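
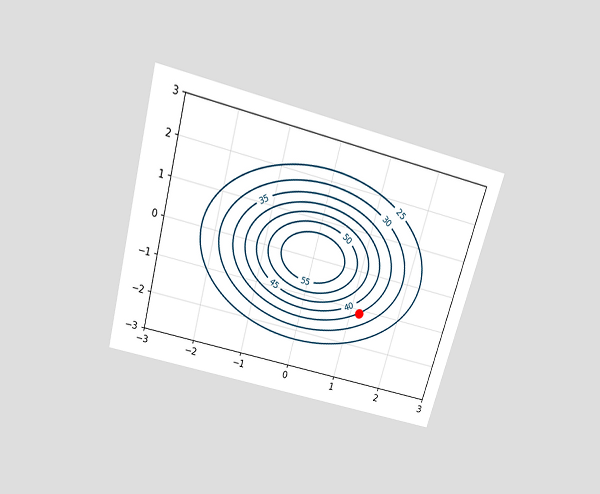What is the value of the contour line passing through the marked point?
35

The chart is tilted about 15° clockwise and viewed slightly from above. The marked point sits on the contour labelled 35.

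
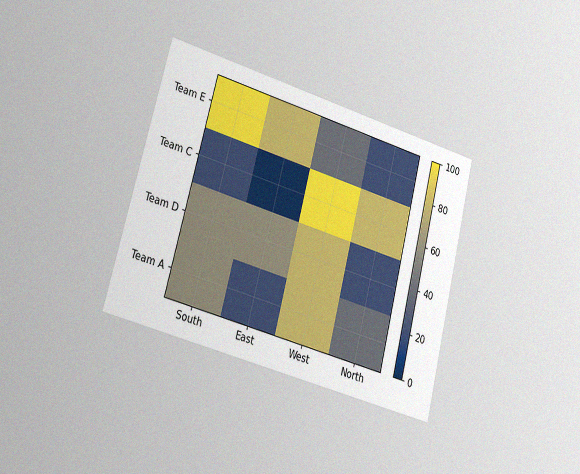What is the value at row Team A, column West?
80

The chart is tilted about 15° clockwise and viewed slightly from the left, with some photo noise. Matching cell (Team A, West) against the colorbar gives 80.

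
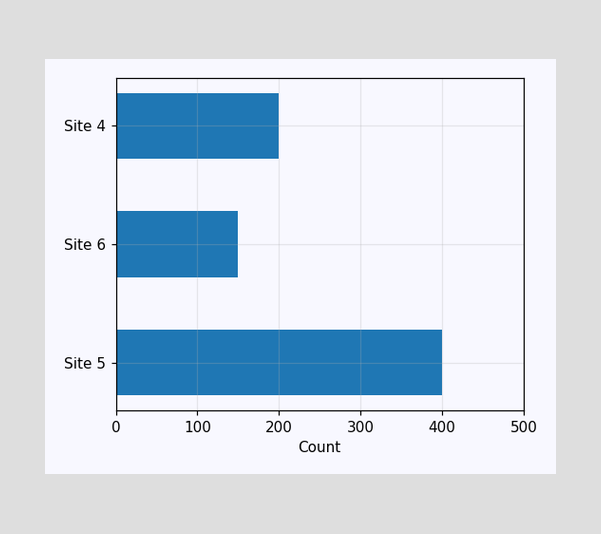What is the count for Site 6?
150

Reading along the chart's x-axis, the Site 6 bar reaches 150.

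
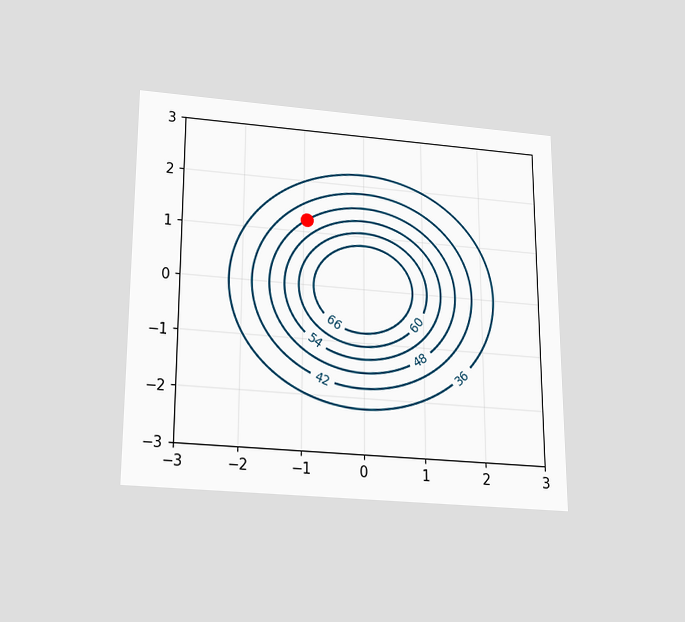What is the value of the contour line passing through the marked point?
The chart is viewed slightly from below. The marked point sits on the contour labelled 48.

48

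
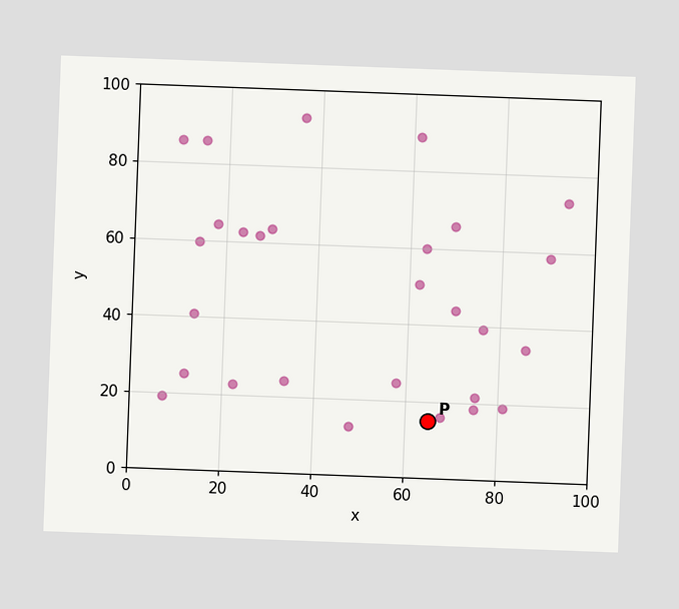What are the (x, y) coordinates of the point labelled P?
The chart is tilted about 2° clockwise. Following the gridlines from P to each axis, P sits at (65, 15).

(65, 15)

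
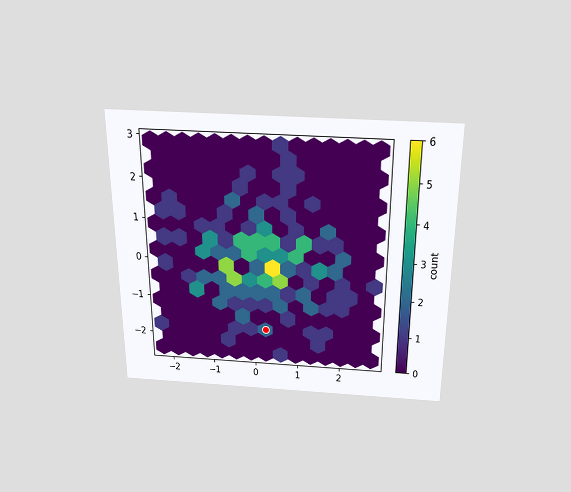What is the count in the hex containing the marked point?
The chart is viewed slightly from above. The marked hex reads 2 on the colorbar.

2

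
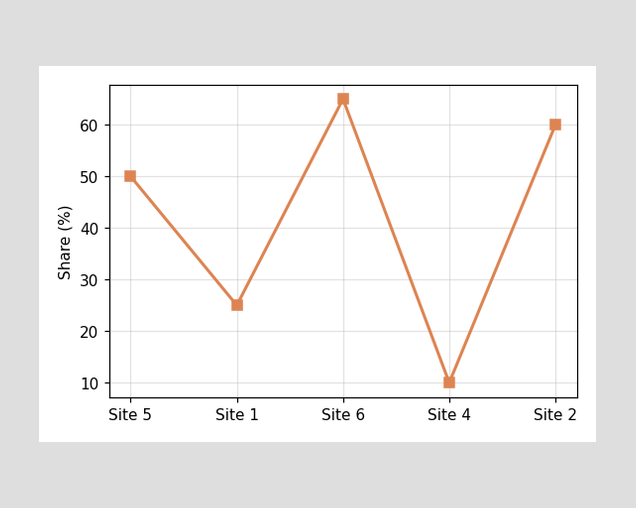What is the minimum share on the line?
10%

The lowest point is at Site 4, and reading across to the y-axis gives 10%.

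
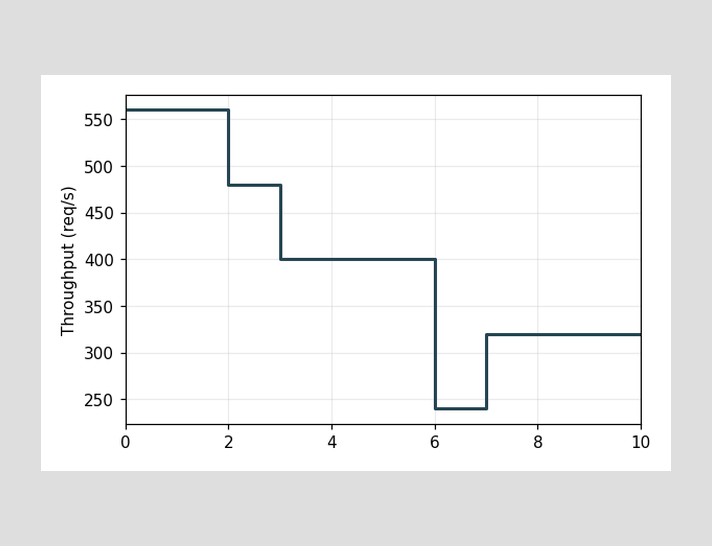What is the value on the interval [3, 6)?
400req/s

On [3, 6) the step sits at 400req/s.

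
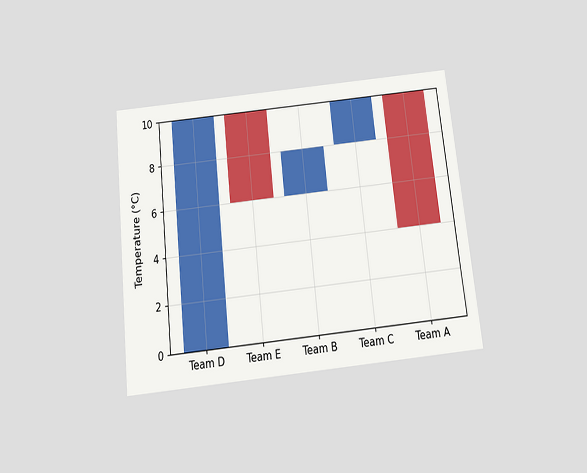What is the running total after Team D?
10°C

The chart is tilted about 6° counter-clockwise and viewed slightly from below. After Team D the running total reaches 10°C.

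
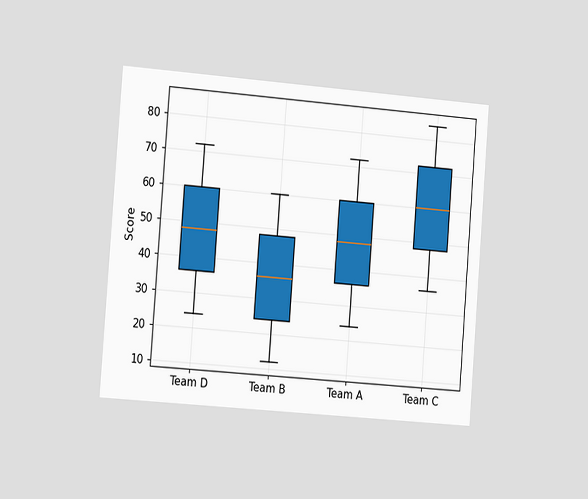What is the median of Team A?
The chart is tilted about 4° clockwise and viewed at a slight angle. The median line in the Team A box sits at 48.

48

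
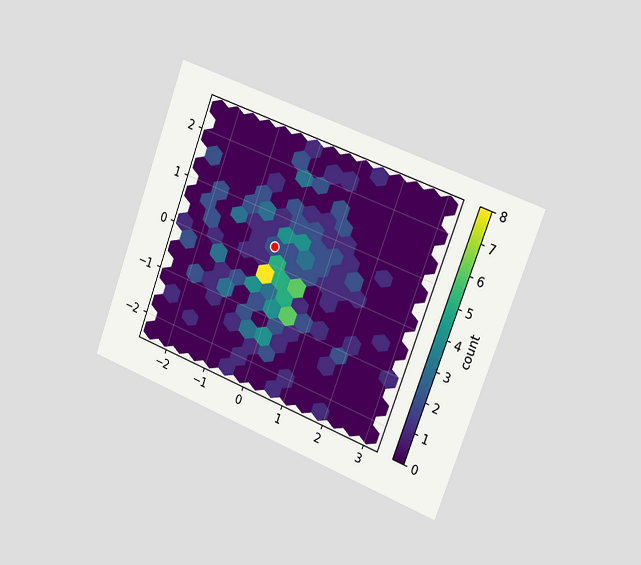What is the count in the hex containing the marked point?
The chart is tilted about 21° clockwise and viewed slightly from the right. The marked hex reads 2 on the colorbar.

2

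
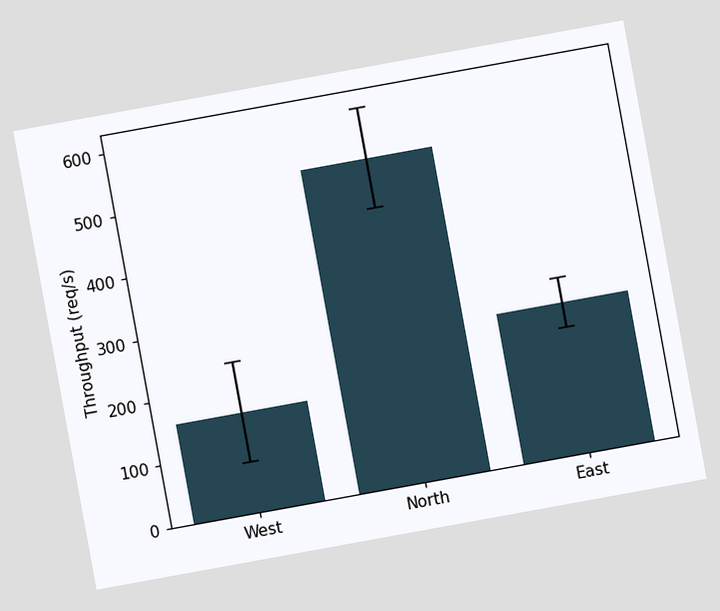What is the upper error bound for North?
600req/s

The chart is tilted about 10° counter-clockwise. The North bar's upper whisker reaches 600req/s.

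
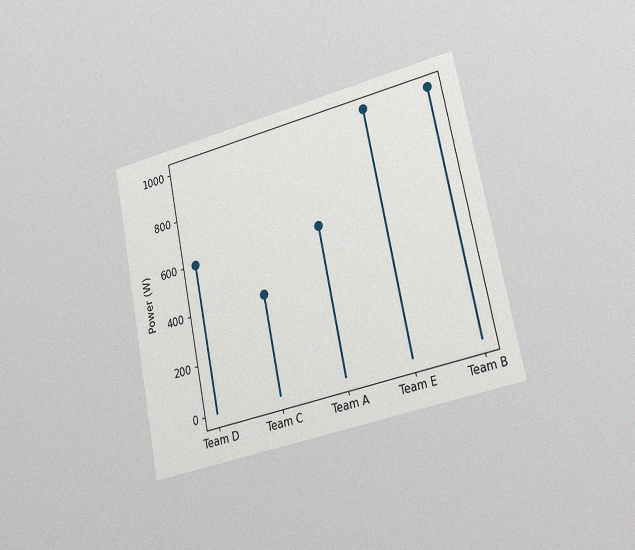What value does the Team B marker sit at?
The chart is tilted about 12° counter-clockwise and viewed slightly from the right, with some photo noise. The Team B marker sits at 1000W.

1000W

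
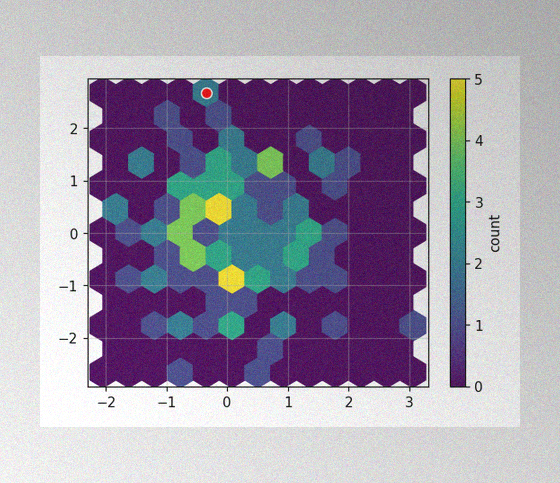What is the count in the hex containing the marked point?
2

The image has some photo noise and uneven lighting. The marked hex reads 2 on the colorbar.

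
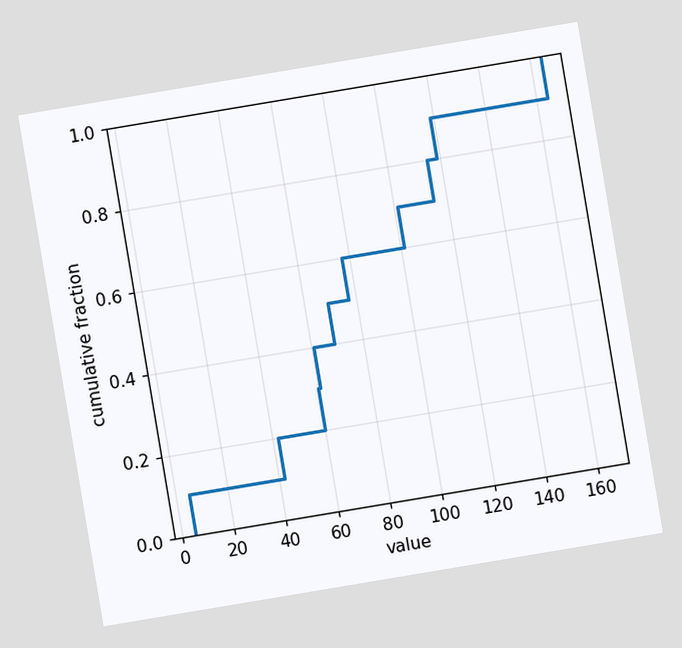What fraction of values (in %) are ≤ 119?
The chart is tilted about 10° counter-clockwise. At x=119 the ECDF step is at 90%.

90%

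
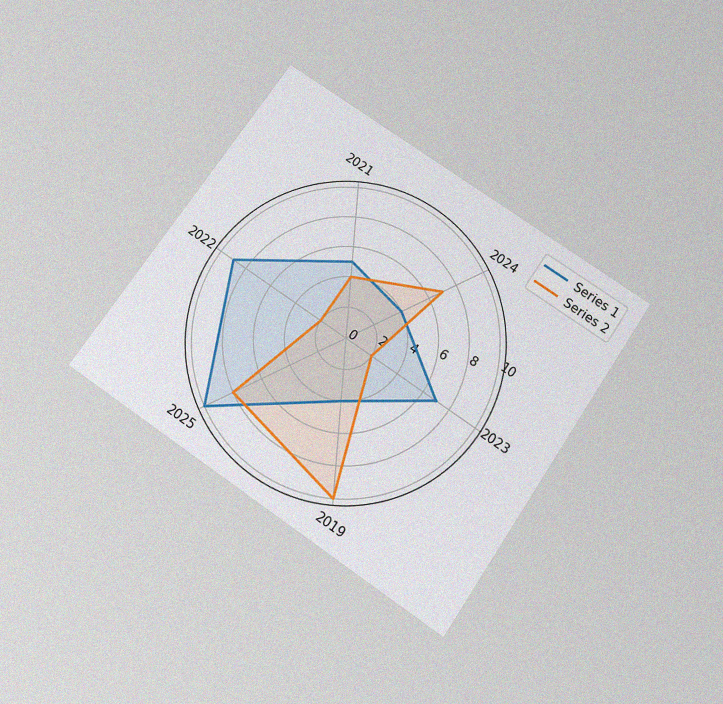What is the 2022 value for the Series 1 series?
9

The chart is tilted about 34° clockwise and viewed slightly from below, with some photo noise. On the 2022 axis, Series 1 reaches 9.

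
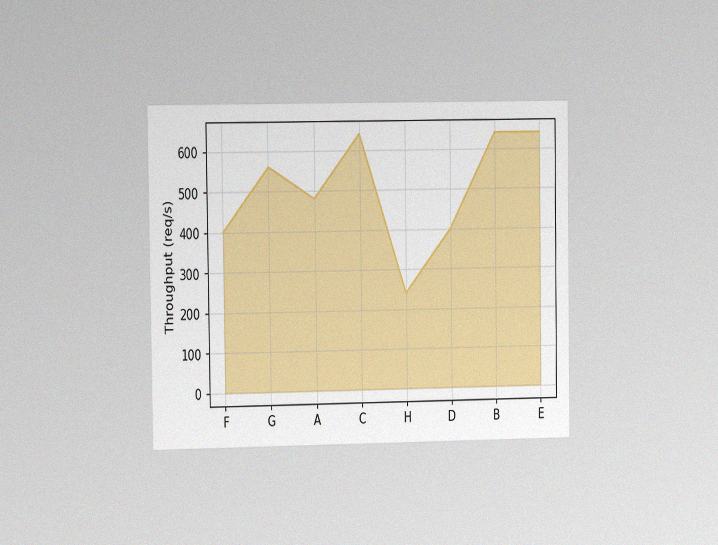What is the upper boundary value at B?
640req/s

The chart is viewed at a slight angle, with some photo noise. At B the upper boundary is at 640req/s.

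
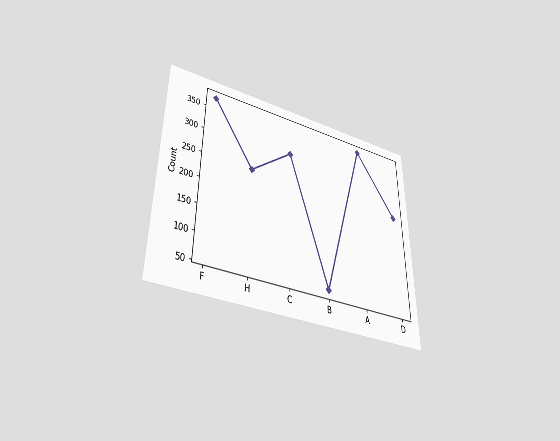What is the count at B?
62

The chart is viewed slightly from below. At B, the line is at 62.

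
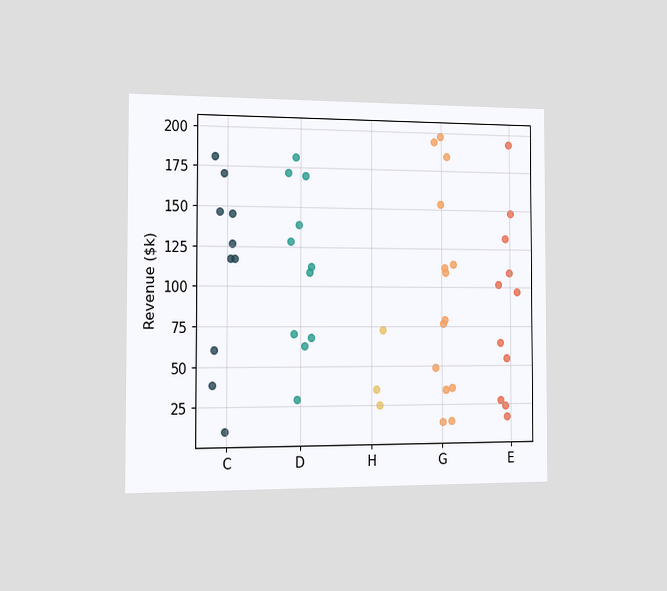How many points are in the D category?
The chart is viewed slightly from the left. Counting the markers in the D column gives 11.

11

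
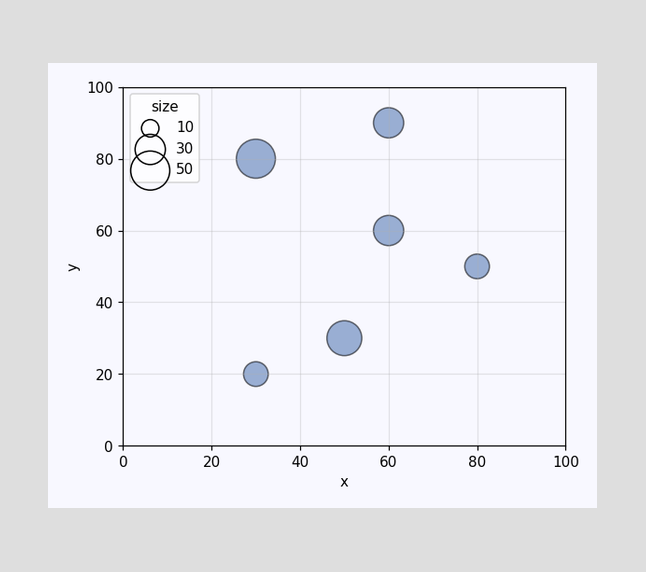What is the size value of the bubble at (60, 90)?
30

Matching the bubble at (60, 90) against the size legend gives 30.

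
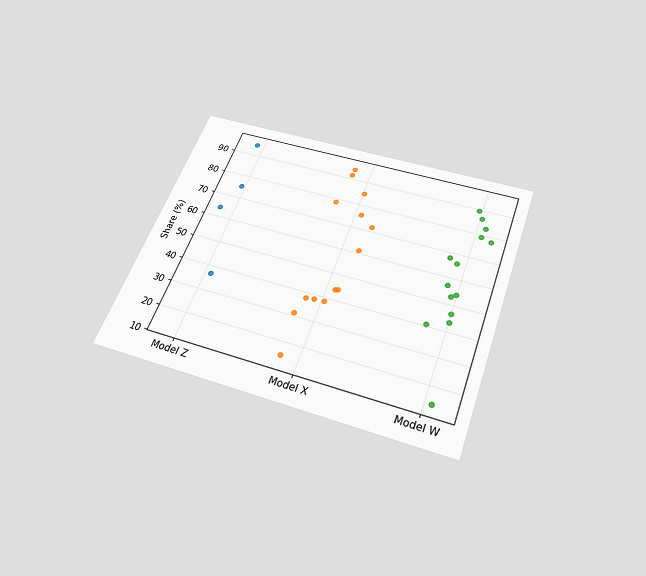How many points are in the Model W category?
The chart is tilted about 20° clockwise and viewed slightly from below. Counting the markers in the Model W column gives 14.

14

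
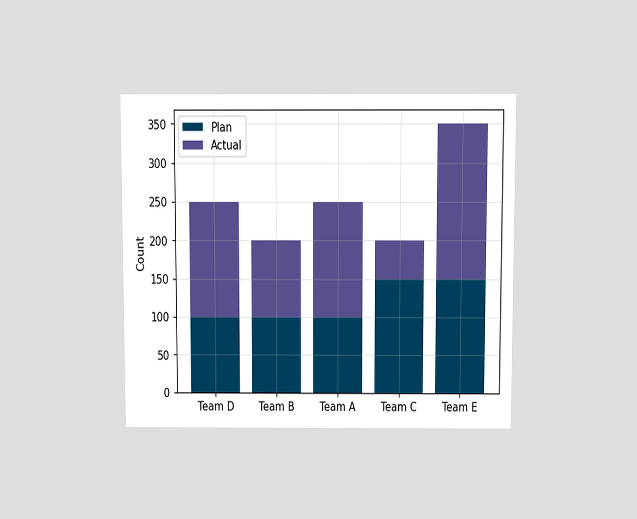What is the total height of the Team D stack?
The chart is viewed slightly from above. The Team D stack's top reaches 250 on the y-axis.

250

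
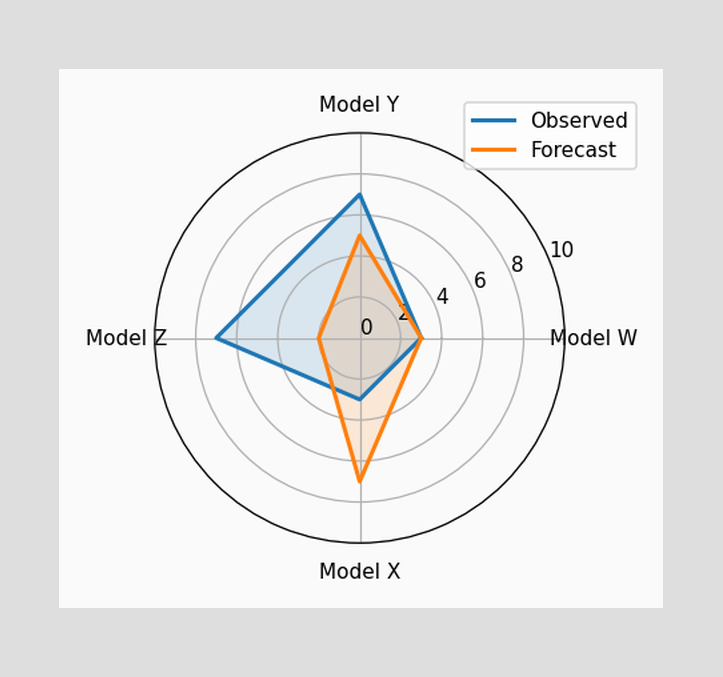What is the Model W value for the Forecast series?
3

On the Model W axis, Forecast reaches 3.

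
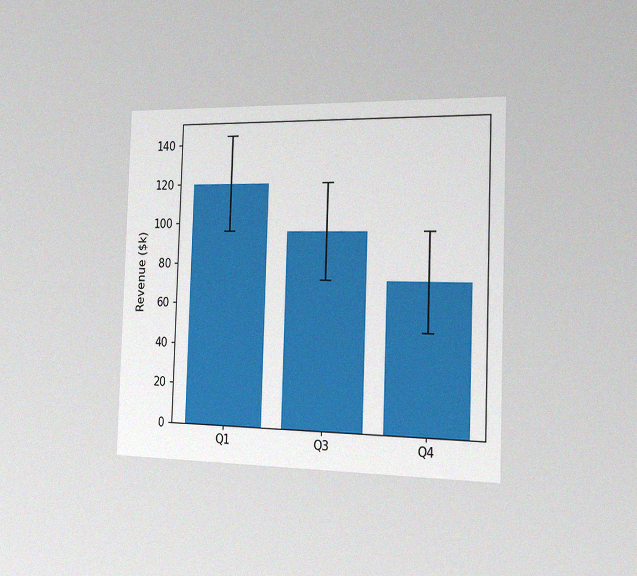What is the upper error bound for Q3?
The chart is viewed slightly from the right, with some photo noise. The Q3 bar's upper whisker reaches $120k.

$120k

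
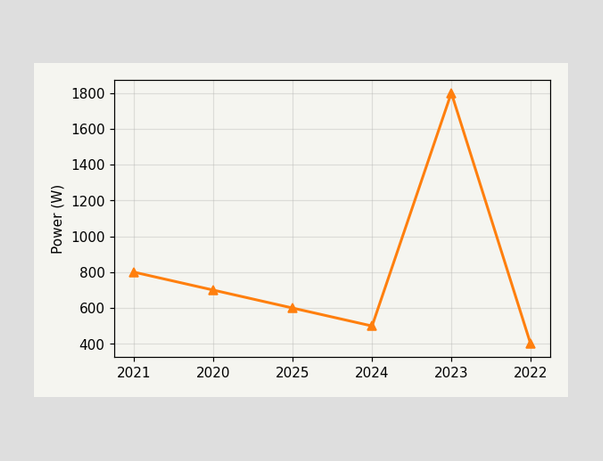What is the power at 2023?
At 2023, the line is at 1800W.

1800W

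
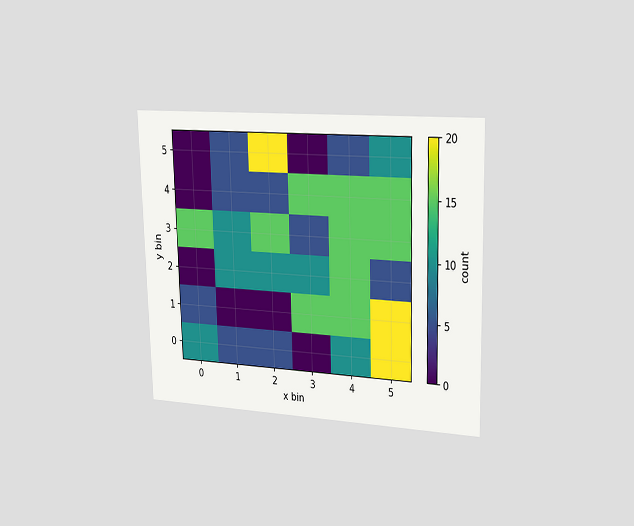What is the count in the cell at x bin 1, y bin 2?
10

The chart is viewed slightly from the right. Matching the cell (1, 2) against the colorbar gives 10.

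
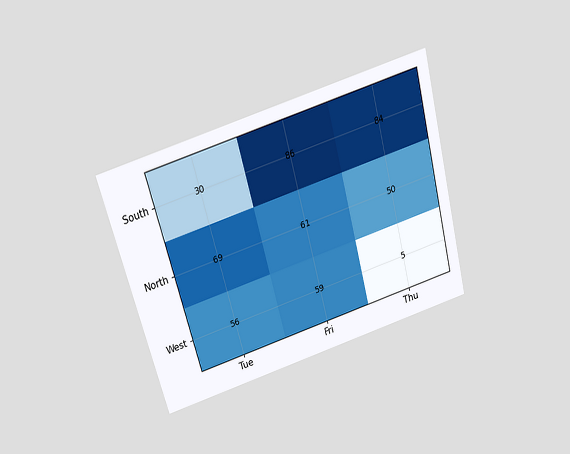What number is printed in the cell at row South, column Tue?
The chart is tilted about 15° counter-clockwise and viewed slightly from above. The (South, Tue) cell reads 30.

30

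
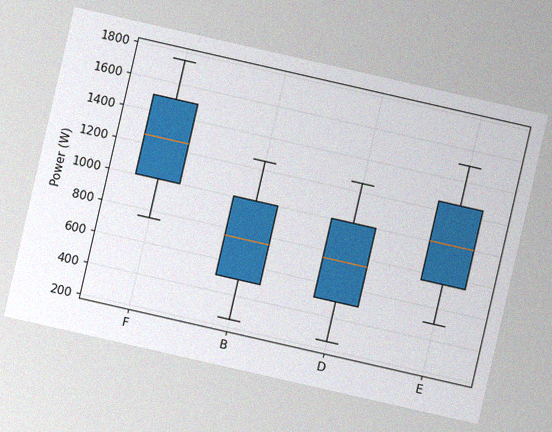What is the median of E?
The chart is tilted about 13° clockwise, with some photo noise. The median line in the E box sits at 1000W.

1000W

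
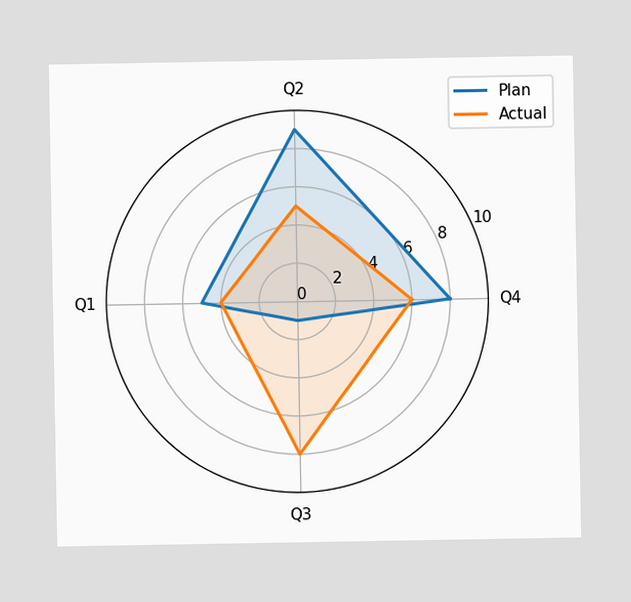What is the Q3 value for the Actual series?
8

On the Q3 axis, Actual reaches 8.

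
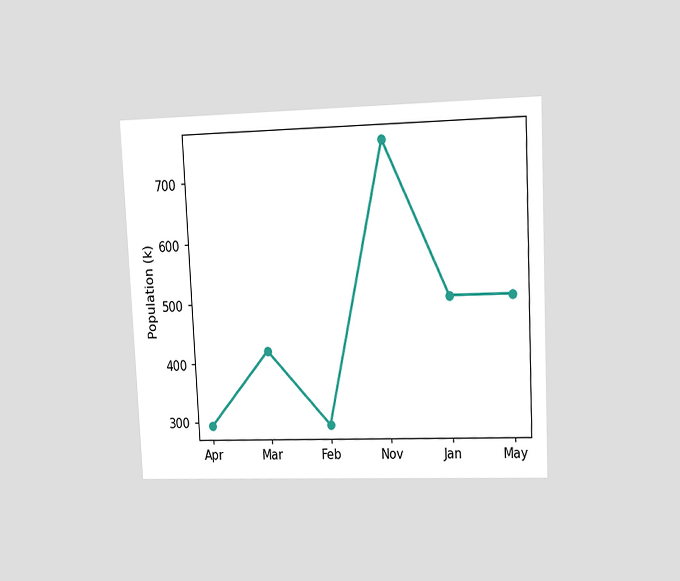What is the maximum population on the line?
756k

The chart is tilted about 3° counter-clockwise and viewed at a slight angle. The highest point is at Nov, and reading across to the y-axis gives 756k.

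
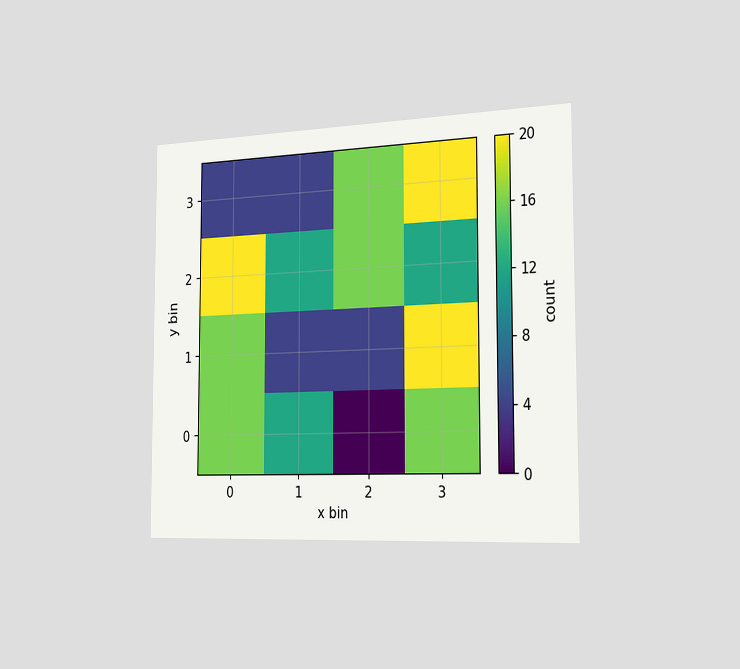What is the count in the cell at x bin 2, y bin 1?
4

The chart is viewed slightly from the right. Matching the cell (2, 1) against the colorbar gives 4.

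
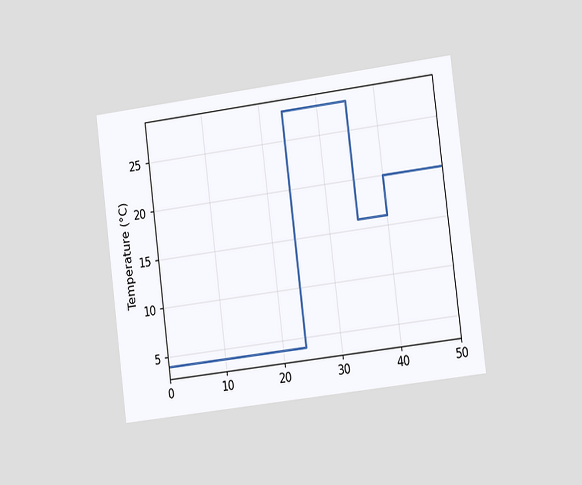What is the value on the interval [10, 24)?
4°C

The chart is tilted about 7° counter-clockwise and viewed slightly from the right. On [10, 24) the step sits at 4°C.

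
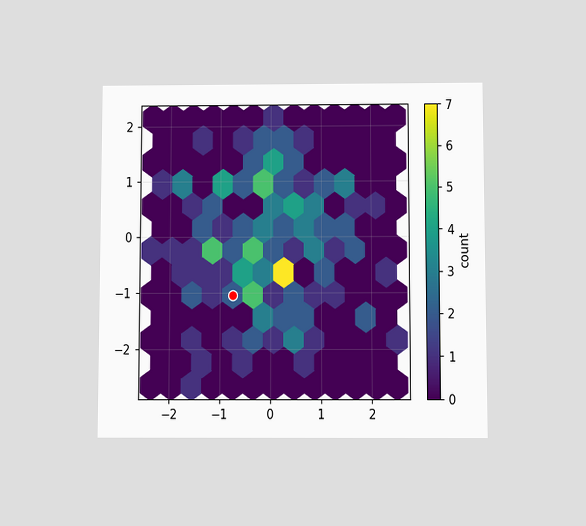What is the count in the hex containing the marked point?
2

The chart is viewed slightly from below. The marked hex reads 2 on the colorbar.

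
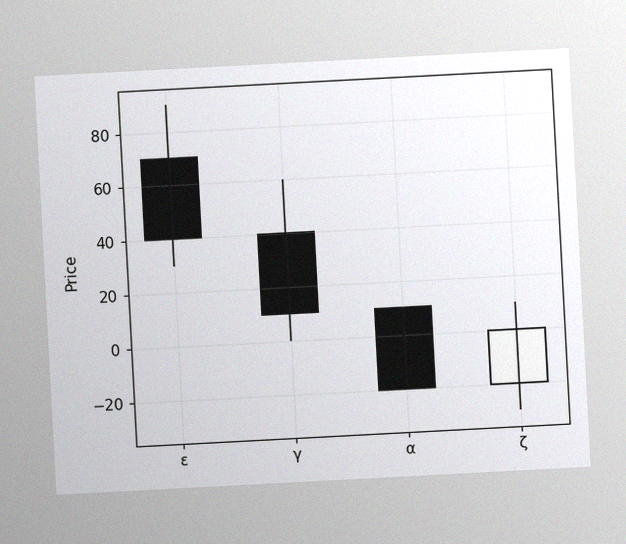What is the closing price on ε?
40

The chart is tilted about 3° counter-clockwise, with some photo noise. The ε candle closes at 40.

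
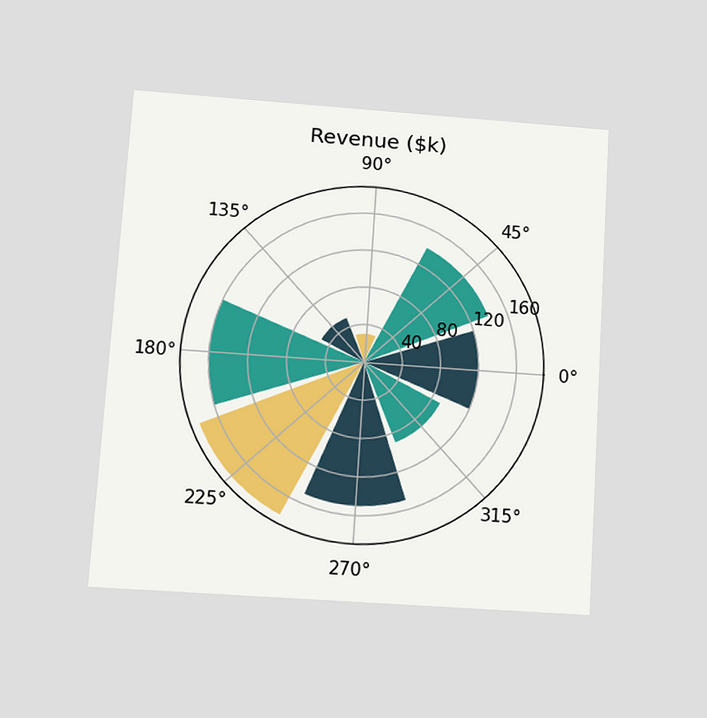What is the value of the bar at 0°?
The chart is tilted about 4° clockwise and viewed at a slight angle. The bar at 0° reaches $120k on the radial axis.

$120k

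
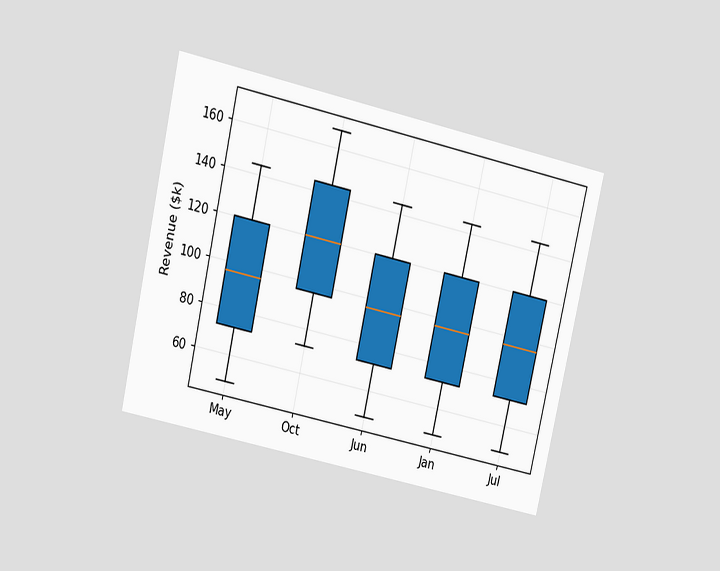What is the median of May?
The chart is tilted about 13° clockwise and viewed slightly from above. The median line in the May box sits at $96k.

$96k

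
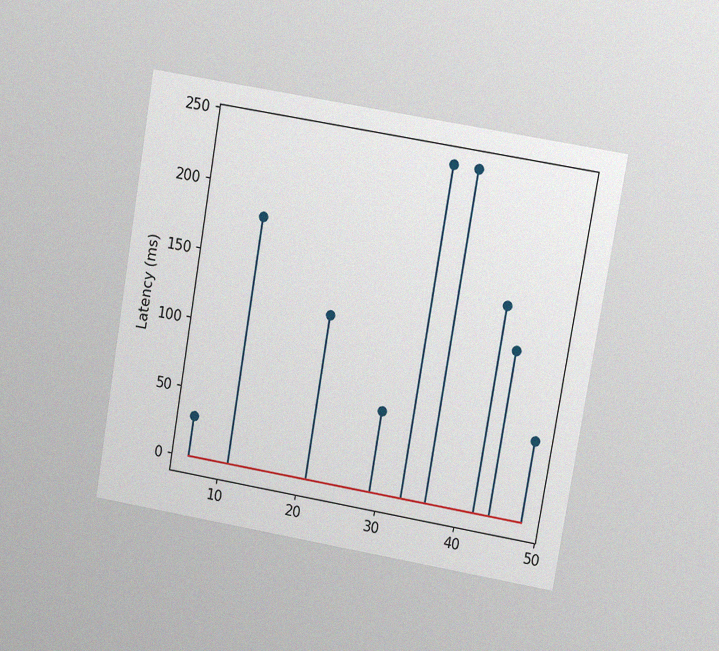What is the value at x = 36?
The chart is tilted about 10° clockwise and viewed at a slight angle, with some photo noise. The stem at x=36 reaches 240ms.

240ms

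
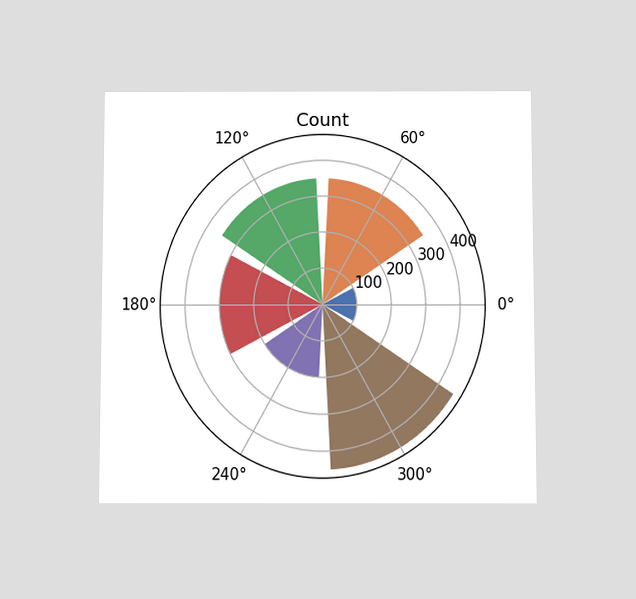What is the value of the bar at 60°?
The chart is viewed slightly from below. The bar at 60° reaches 350 on the radial axis.

350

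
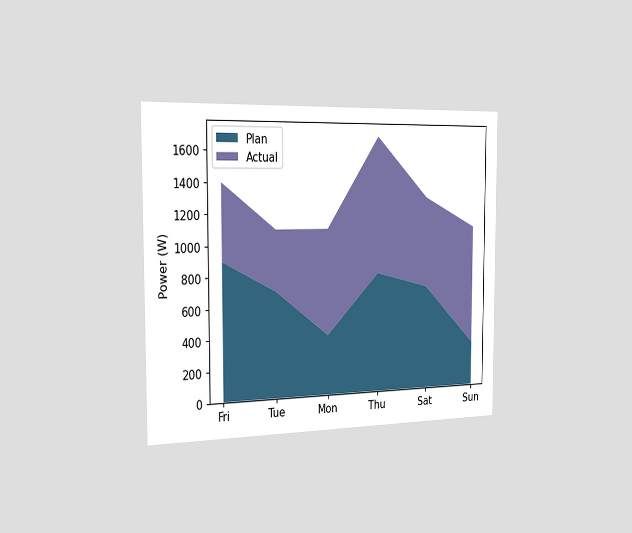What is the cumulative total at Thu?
1700W

The chart is viewed slightly from the left. The stacked total at Thu reaches 1700W.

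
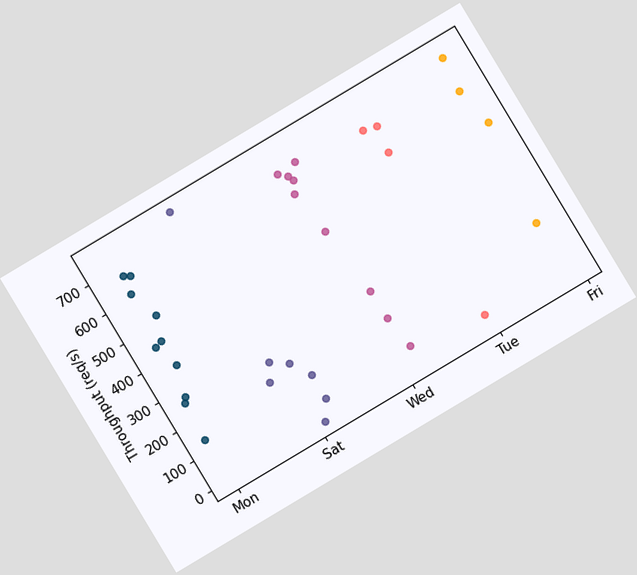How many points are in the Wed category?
The chart is tilted about 31° counter-clockwise. Counting the markers in the Wed column gives 9.

9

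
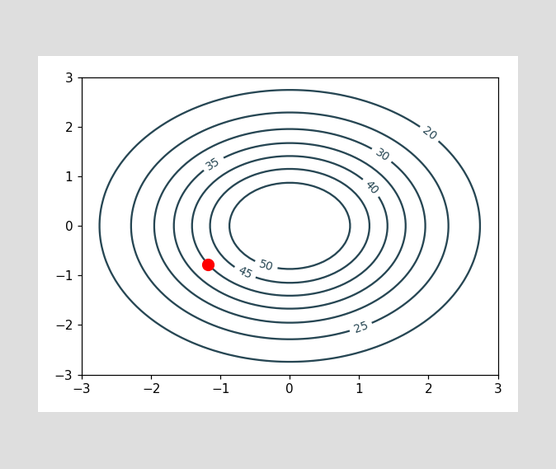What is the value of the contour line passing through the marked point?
The marked point sits on the contour labelled 40.

40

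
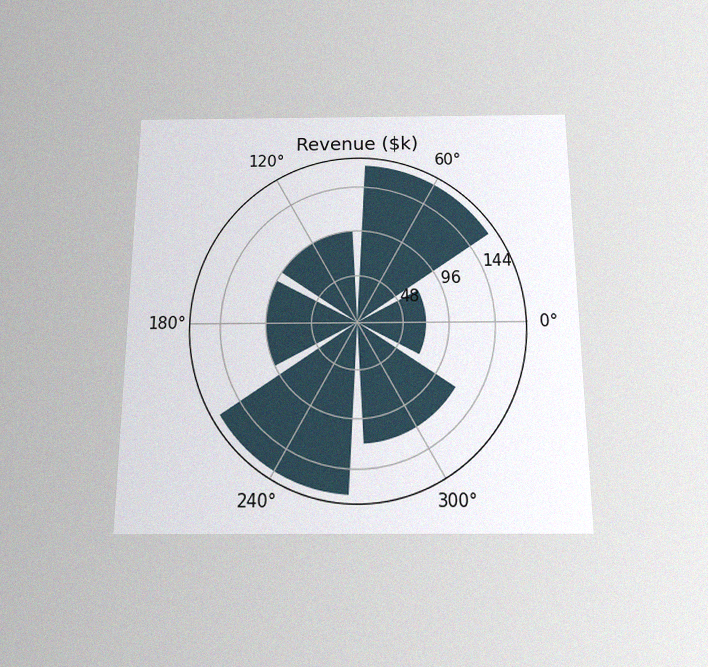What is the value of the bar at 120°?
The chart is viewed slightly from below, with some photo noise. The bar at 120° reaches $96k on the radial axis.

$96k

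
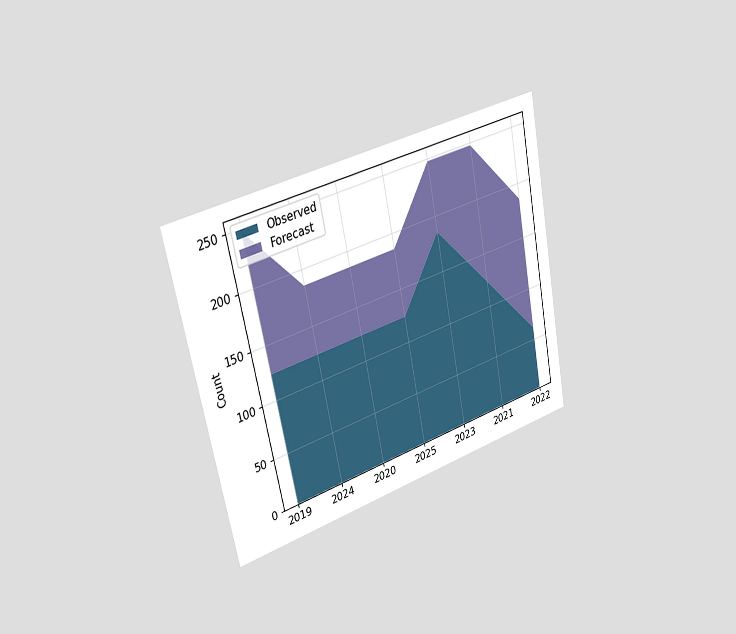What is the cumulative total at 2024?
186

The chart is tilted about 11° counter-clockwise and viewed slightly from the left. The stacked total at 2024 reaches 186.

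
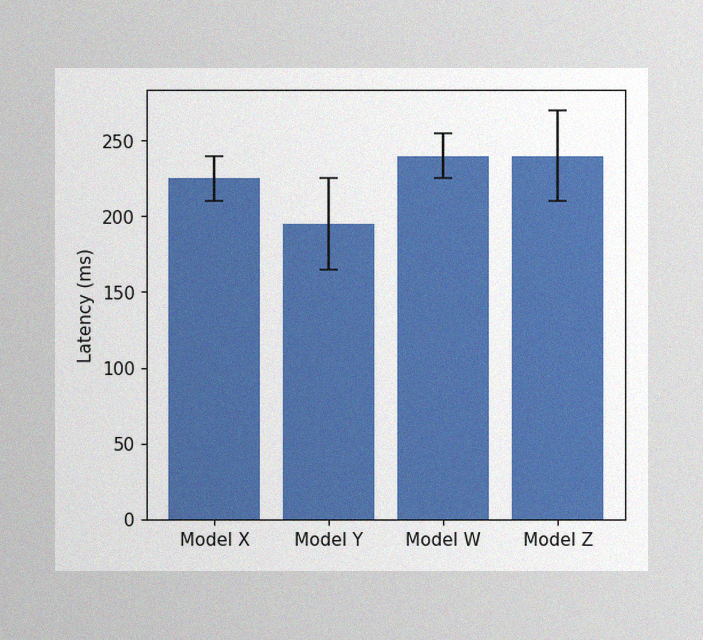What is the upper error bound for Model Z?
The image has some photo noise and uneven lighting. The Model Z bar's upper whisker reaches 270ms.

270ms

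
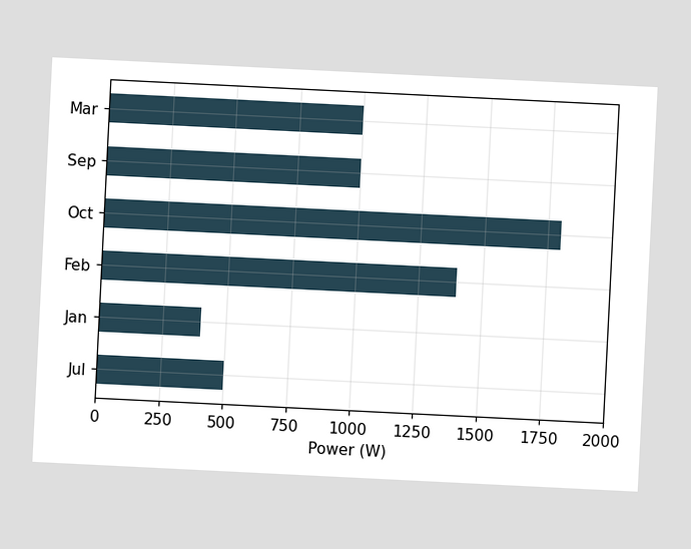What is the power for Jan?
The chart is tilted about 3° clockwise. Reading along the chart's x-axis, the Jan bar reaches 400W.

400W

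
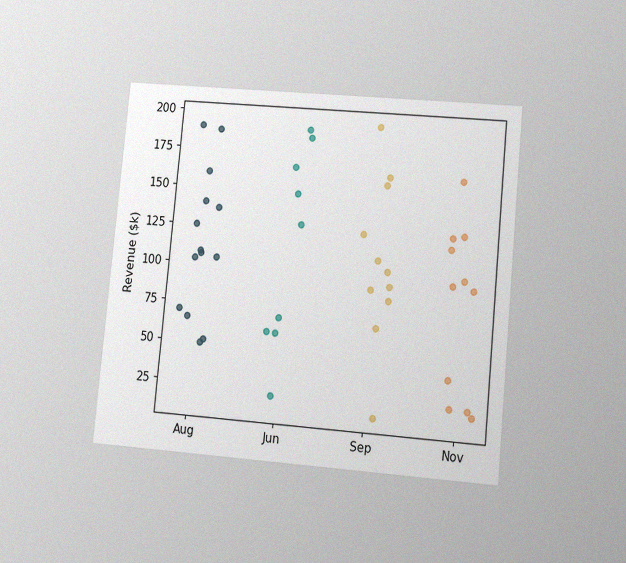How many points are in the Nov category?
The chart is tilted about 5° clockwise and viewed at a slight angle, with some photo noise. Counting the markers in the Nov column gives 11.

11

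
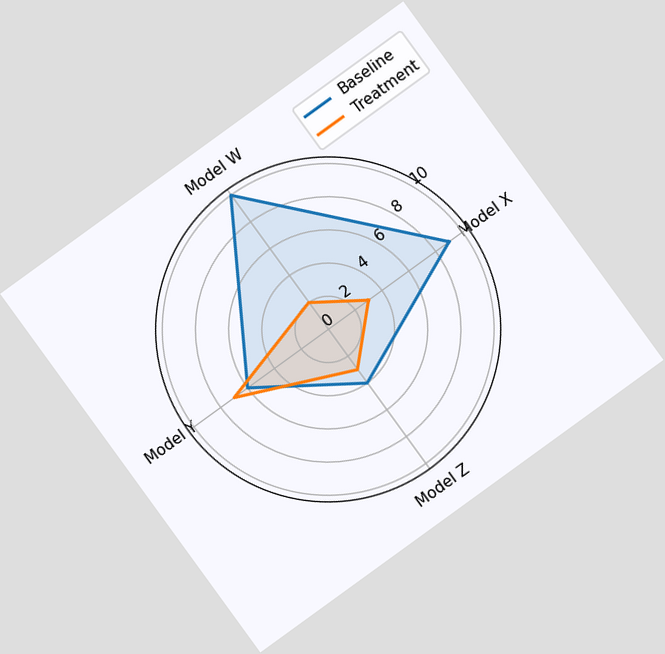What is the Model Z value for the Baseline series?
4

The chart is tilted about 36° counter-clockwise. On the Model Z axis, Baseline reaches 4.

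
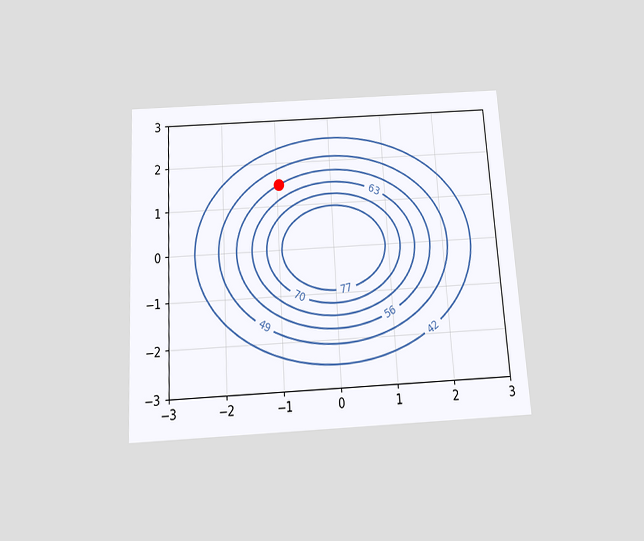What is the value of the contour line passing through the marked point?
56

The chart is tilted about 3° counter-clockwise and viewed slightly from below. The marked point sits on the contour labelled 56.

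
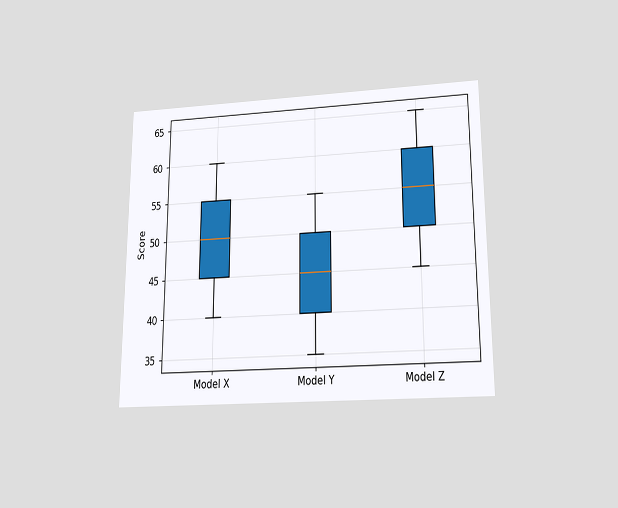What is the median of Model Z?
55

The chart is viewed slightly from below. The median line in the Model Z box sits at 55.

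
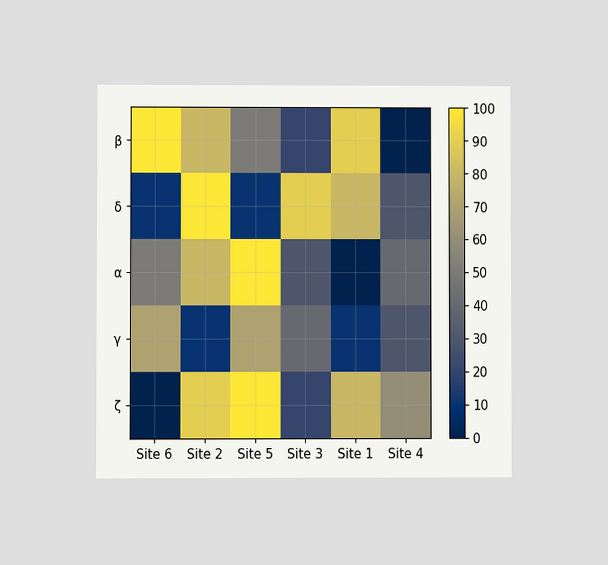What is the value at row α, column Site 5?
The chart is viewed at a slight angle. Matching cell (α, Site 5) against the colorbar gives 100.

100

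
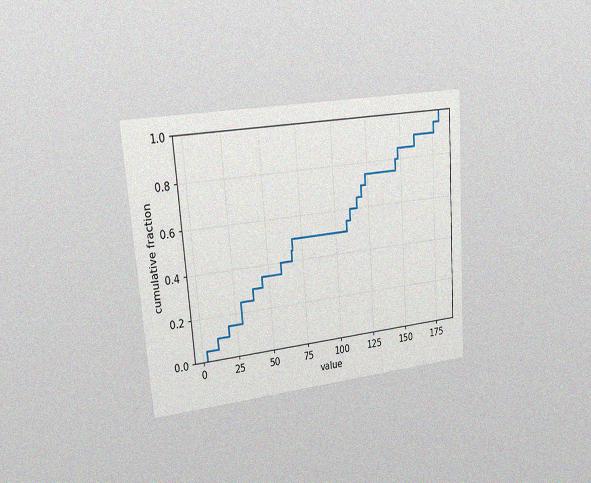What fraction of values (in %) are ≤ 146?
The chart is tilted about 4° counter-clockwise and viewed slightly from the left, with some photo noise. At x=146 the ECDF step is at 80%.

80%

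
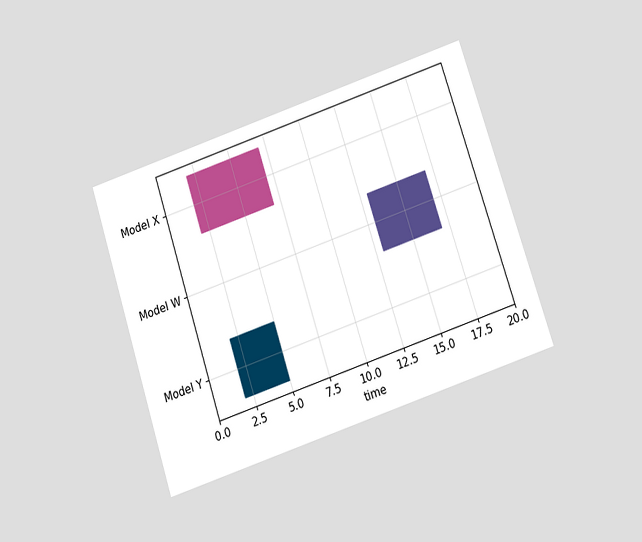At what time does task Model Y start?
2

The chart is tilted about 18° counter-clockwise and viewed slightly from below. The Model Y bar begins at t=2.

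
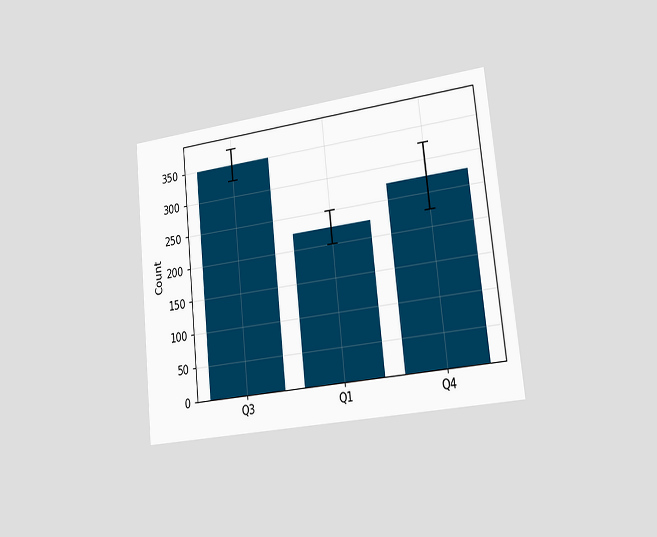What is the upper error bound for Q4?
325

The chart is tilted about 6° counter-clockwise and viewed slightly from the right. The Q4 bar's upper whisker reaches 325.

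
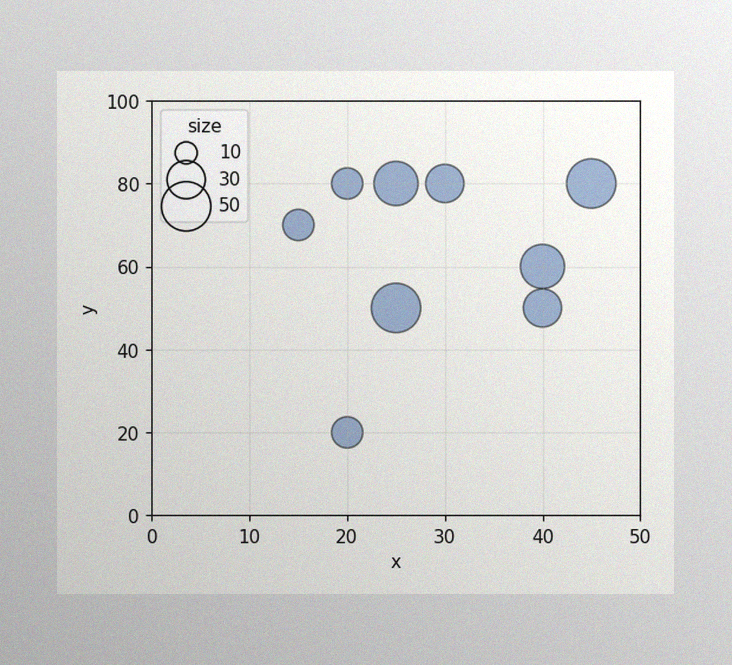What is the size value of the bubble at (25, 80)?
The image has some photo noise and uneven lighting. Matching the bubble at (25, 80) against the size legend gives 40.

40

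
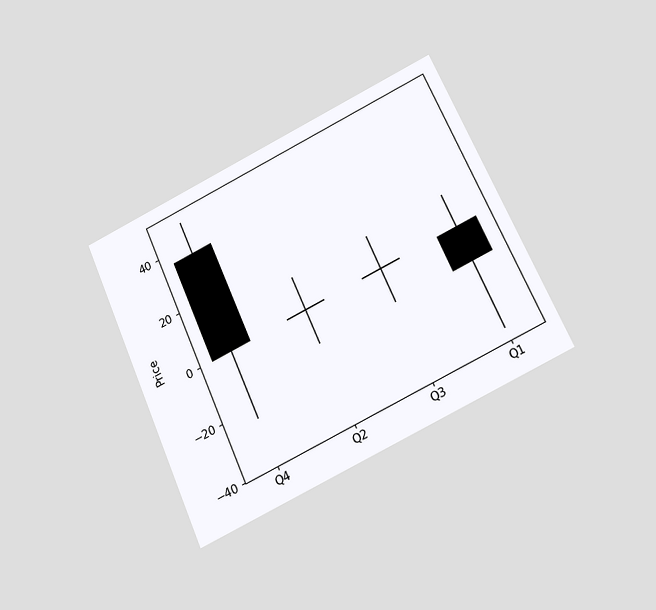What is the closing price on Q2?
0

The chart is tilted about 24° counter-clockwise and viewed slightly from below. The Q2 candle closes at 0.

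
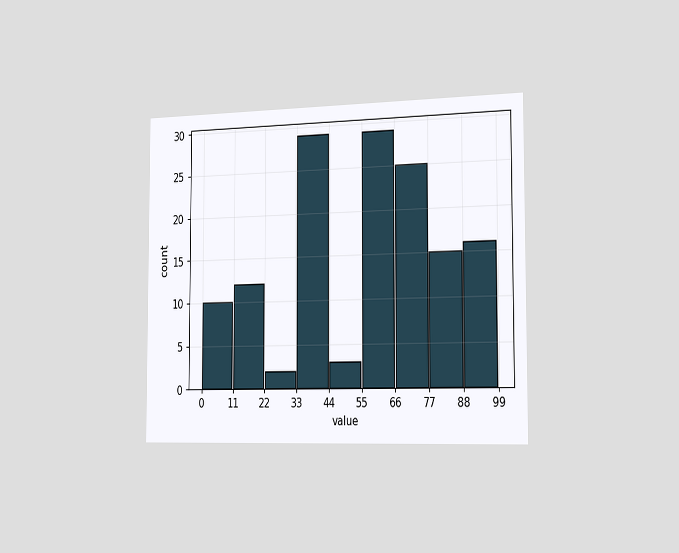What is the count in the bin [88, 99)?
16

The chart is viewed slightly from the right. The [88, 99) bin has height 16.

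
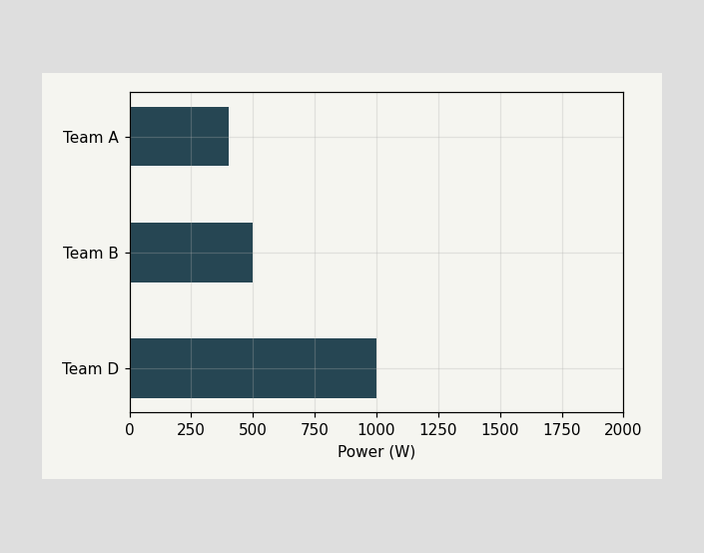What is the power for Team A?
400W

Reading along the chart's x-axis, the Team A bar reaches 400W.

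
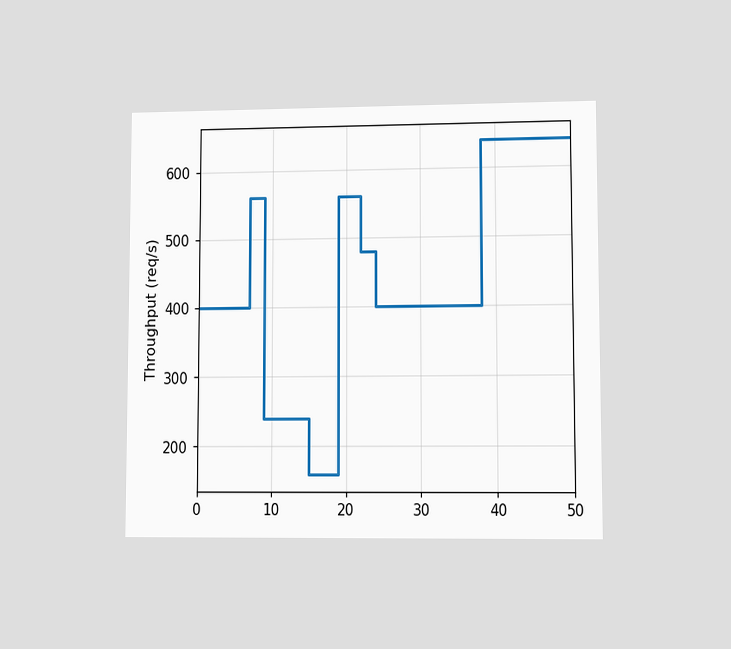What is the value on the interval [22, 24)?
The chart is viewed at a slight angle. On [22, 24) the step sits at 480req/s.

480req/s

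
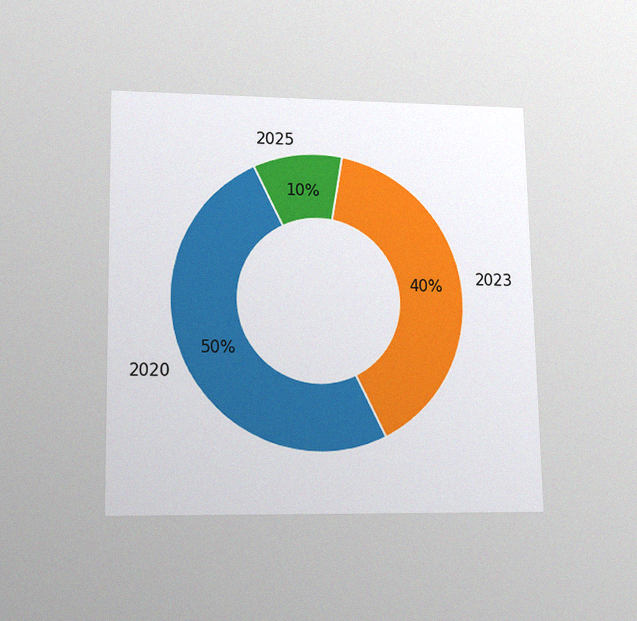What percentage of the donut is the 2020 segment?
The chart is viewed slightly from below, with some photo noise. The 2020 segment takes up 50% of the ring.

50%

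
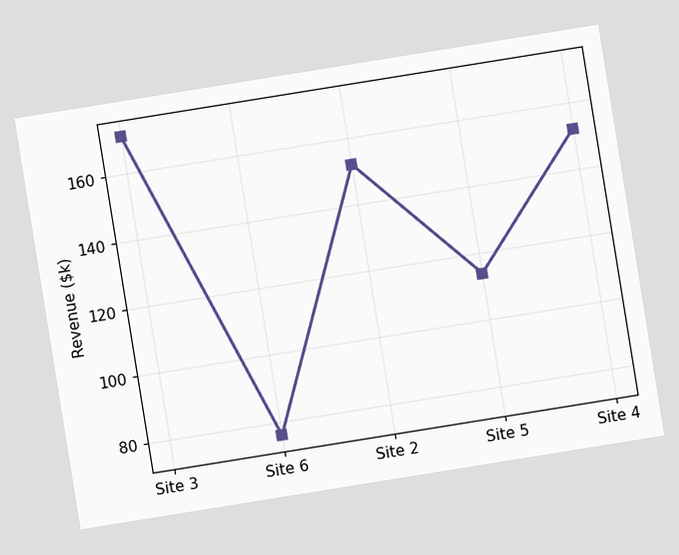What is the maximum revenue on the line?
$171k

The chart is tilted about 9° counter-clockwise. The highest point is at Site 3, and reading across to the y-axis gives $171k.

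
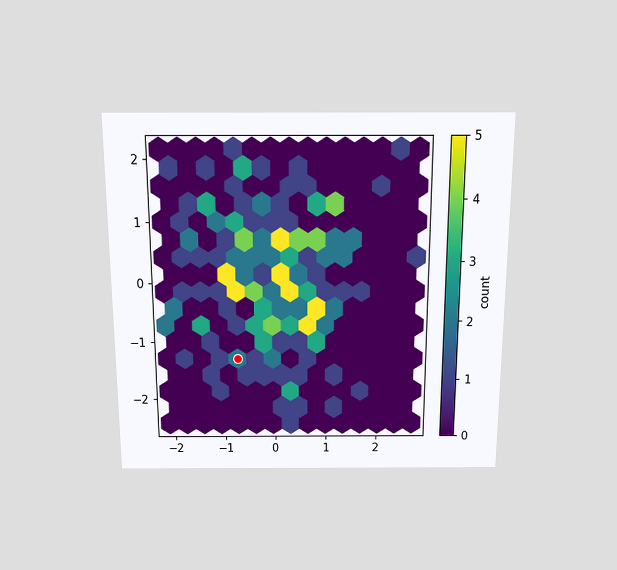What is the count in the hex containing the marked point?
The chart is viewed slightly from above. The marked hex reads 2 on the colorbar.

2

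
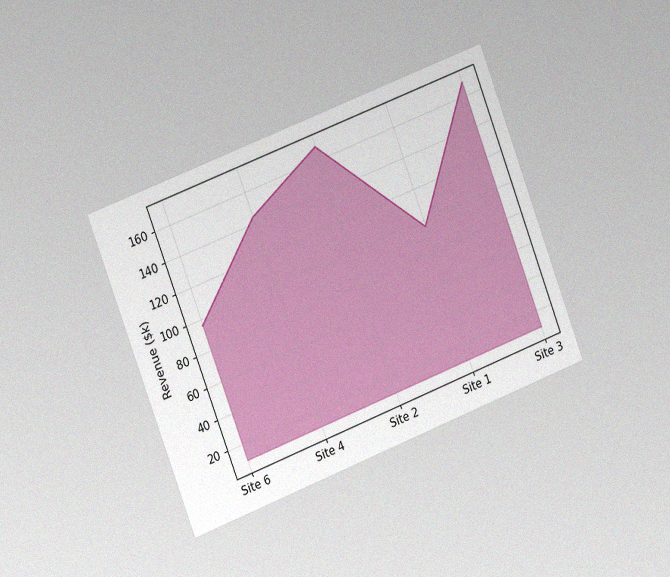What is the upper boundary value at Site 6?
The chart is tilted about 21° counter-clockwise and viewed slightly from the left, with some photo noise. At Site 6 the upper boundary is at $96k.

$96k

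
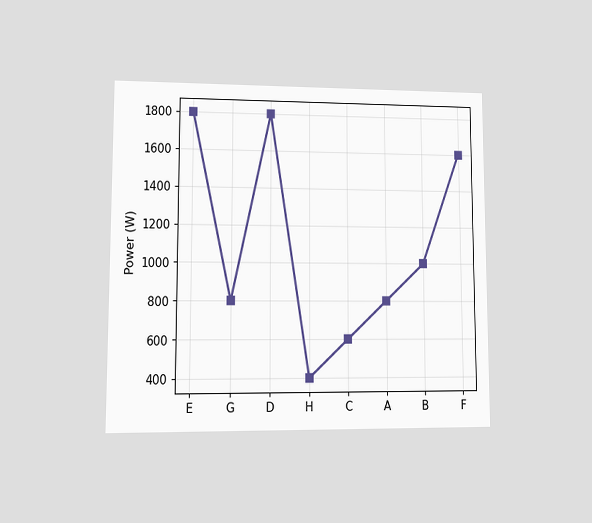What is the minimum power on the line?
400W

The chart is viewed at a slight angle. The lowest point is at H, and reading across to the y-axis gives 400W.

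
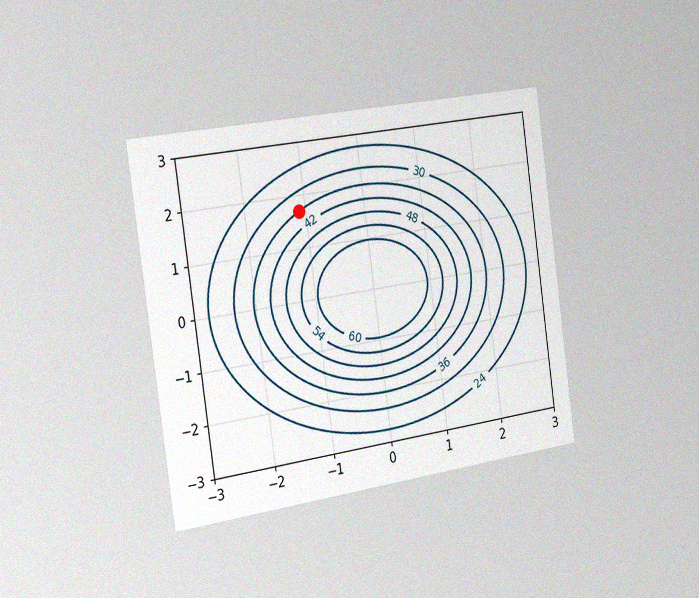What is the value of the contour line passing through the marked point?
36

The chart is tilted about 8° counter-clockwise and viewed slightly from the left, with some photo noise. The marked point sits on the contour labelled 36.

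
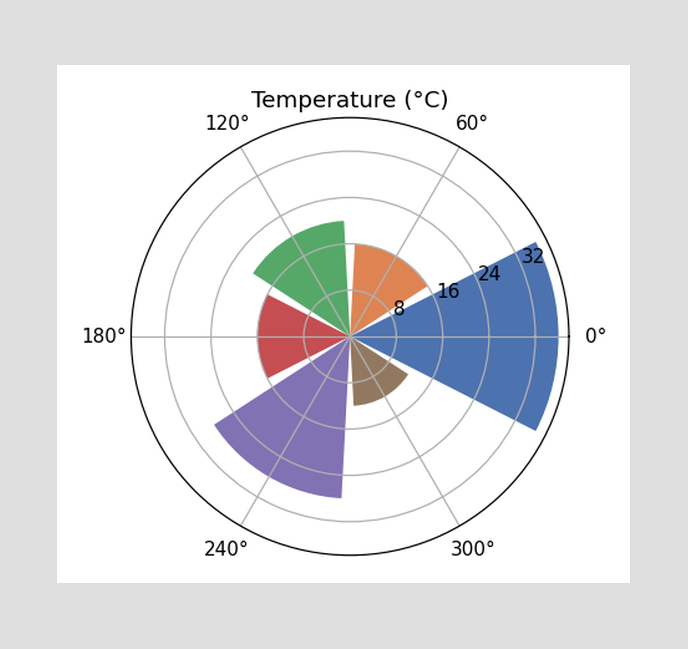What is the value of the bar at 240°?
The bar at 240° reaches 28°C on the radial axis.

28°C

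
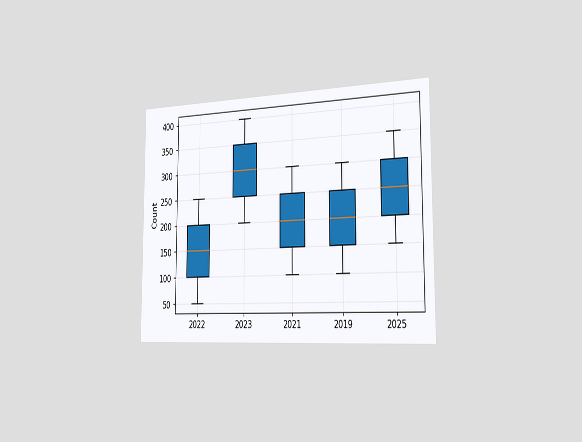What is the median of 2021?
The chart is viewed slightly from the right. The median line in the 2021 box sits at 200.

200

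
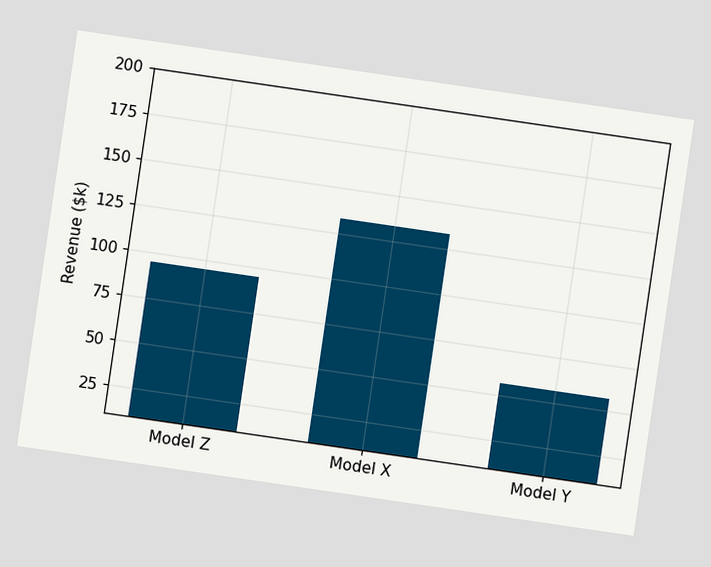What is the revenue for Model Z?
$95k

The chart is tilted about 8° clockwise. Reading along the chart's y-axis, the Model Z bar reaches $95k.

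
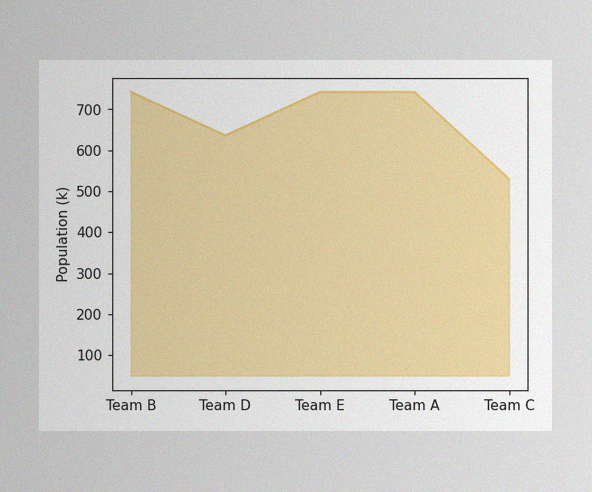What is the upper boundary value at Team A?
742k

The image has some photo noise and uneven lighting. At Team A the upper boundary is at 742k.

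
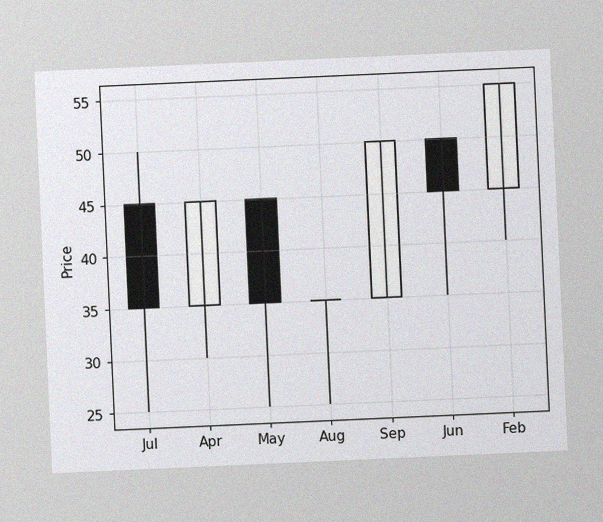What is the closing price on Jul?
35

The chart is tilted about 3° counter-clockwise, with some photo noise. The Jul candle closes at 35.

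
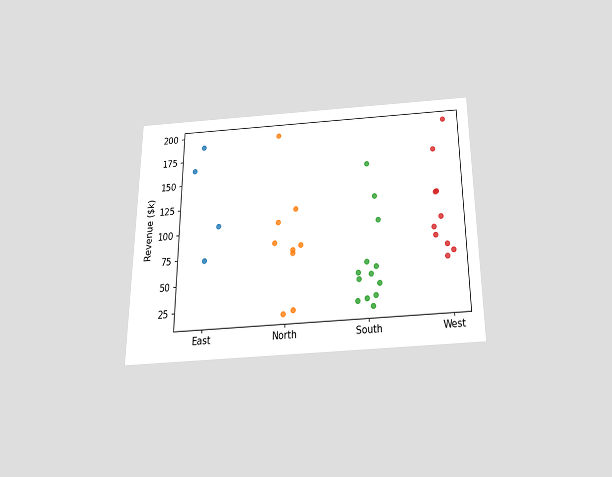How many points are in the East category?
The chart is viewed slightly from below. Counting the markers in the East column gives 4.

4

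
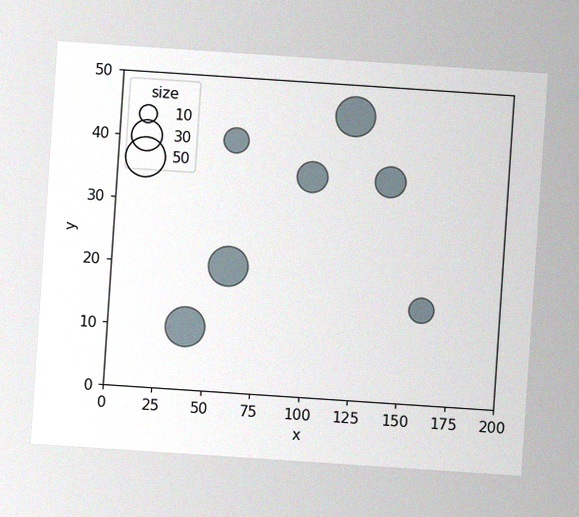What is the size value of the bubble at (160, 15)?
20

The chart is tilted about 4° clockwise, with some photo noise. Matching the bubble at (160, 15) against the size legend gives 20.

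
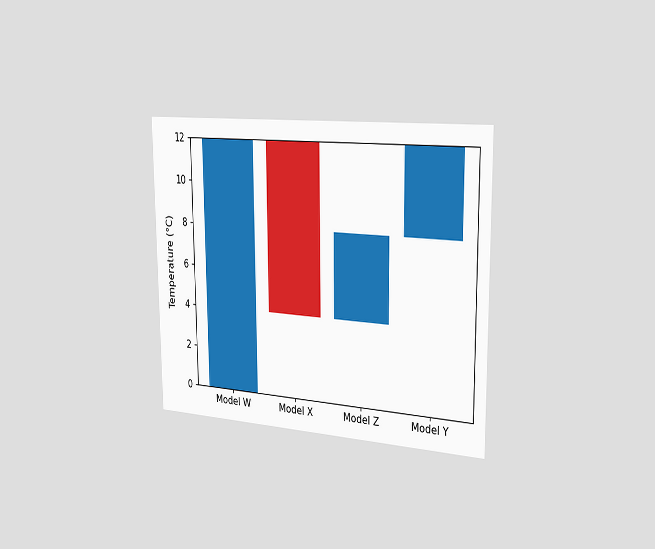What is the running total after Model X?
4°C

The chart is viewed slightly from the right. After Model X the running total reaches 4°C.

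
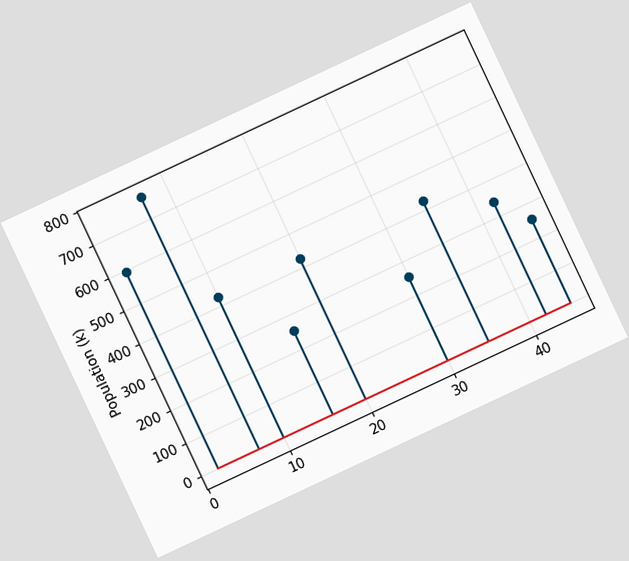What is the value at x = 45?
255k

The chart is tilted about 25° counter-clockwise. The stem at x=45 reaches 255k.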